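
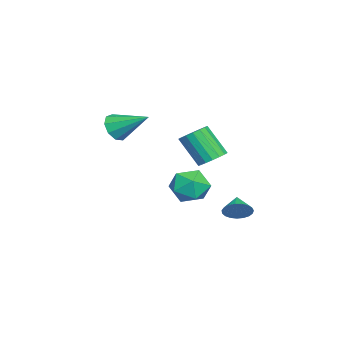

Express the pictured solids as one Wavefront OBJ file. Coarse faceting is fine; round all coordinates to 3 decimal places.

v 1.551 0.682 -1.714
v 2.103 1.498 -1.216
v 2.697 0.742 -3.084
v 3.249 1.558 -2.586
v 3.274 0.538 -2.165
v 2.566 0.501 -1.319
v 2.234 1.739 -2.981
v 1.526 1.702 -2.135
v 2.525 2.152 -1.999
v 3.168 1.409 -1.495
v 1.632 0.831 -2.805
v 2.275 0.088 -2.301
v -0.403 1.724 -1.472
v 0.353 1.845 -1.211
v -0.02 0.797 0.354
v -0.777 0.676 0.092
v 0.154 2.142 -1.06
v -0.219 1.094 0.505
v -0.172 2.342 -1.003
v -0.546 1.295 0.562
v -0.552 2.401 -1.054
v -0.925 1.354 0.511
v -0.898 2.305 -1.201
v -1.271 1.257 0.364
v -1.13 2.076 -1.41
v -1.503 1.028 0.155
v -1.196 1.766 -1.633
v -1.569 0.718 -0.068
v -1.08 1.446 -1.82
v -1.454 0.398 -0.255
v -0.81 1.19 -1.927
v -1.183 0.142 -0.362
v -0.446 1.057 -1.929
v -0.819 0.009 -0.365
v -0.072 1.076 -1.828
v -0.445 0.028 -0.263
v 0.225 1.243 -1.644
v -0.148 0.195 -0.079
v 0.379 1.521 -1.422
v 0.006 0.473 0.143
v -2.909 -3.617 -0.669
v -2.215 -3.484 -1.226
v -2.431 -1.843 0.349
v -2.721 -3.218 -1.453
v -3.315 -3.138 -1.313
v -3.719 -3.283 -0.871
v -3.744 -3.583 -0.335
v -3.378 -3.9 0.046
v -2.792 -4.084 0.092
v -2.261 -4.05 -0.218
v -2.033 -3.813 -0.738
v 1.489 3.242 -4.016
v 1.883 2.88 -3.477
v 0.591 3.058 -3.484
v 1.885 3.177 -3.37
v 1.818 3.486 -3.376
v 1.695 3.753 -3.492
v 1.535 3.931 -3.699
v 1.368 3.991 -3.96
v 1.222 3.92 -4.231
v 1.122 3.733 -4.465
v 1.085 3.461 -4.622
v 1.119 3.151 -4.673
v 1.216 2.857 -4.611
v 1.36 2.629 -4.446
v 1.527 2.508 -4.207
v 1.687 2.513 -3.934
v 1.813 2.645 -3.676
f 1 12 6
f 1 6 2
f 1 2 8
f 1 8 11
f 1 11 12
f 2 6 10
f 6 12 5
f 12 11 3
f 11 8 7
f 8 2 9
f 4 10 5
f 4 5 3
f 4 3 7
f 4 7 9
f 4 9 10
f 5 10 6
f 3 5 12
f 7 3 11
f 9 7 8
f 10 9 2
f 14 13 17
f 14 17 15
f 15 17 18
f 15 18 16
f 17 13 19
f 17 19 18
f 18 19 20
f 18 20 16
f 19 13 21
f 19 21 20
f 20 21 22
f 20 22 16
f 21 13 23
f 21 23 22
f 22 23 24
f 22 24 16
f 23 13 25
f 23 25 24
f 24 25 26
f 24 26 16
f 25 13 27
f 25 27 26
f 26 27 28
f 26 28 16
f 27 13 29
f 27 29 28
f 28 29 30
f 28 30 16
f 29 13 31
f 29 31 30
f 30 31 32
f 30 32 16
f 31 13 33
f 31 33 32
f 32 33 34
f 32 34 16
f 33 13 35
f 33 35 34
f 34 35 36
f 34 36 16
f 35 13 37
f 35 37 36
f 36 37 38
f 36 38 16
f 37 13 39
f 37 39 38
f 38 39 40
f 38 40 16
f 39 13 14
f 39 14 40
f 40 14 15
f 40 15 16
f 42 41 44
f 42 44 43
f 44 41 45
f 44 45 43
f 45 41 46
f 45 46 43
f 46 41 47
f 46 47 43
f 47 41 48
f 47 48 43
f 48 41 49
f 48 49 43
f 49 41 50
f 49 50 43
f 50 41 51
f 50 51 43
f 51 41 42
f 51 42 43
f 53 52 55
f 53 55 54
f 55 52 56
f 55 56 54
f 56 52 57
f 56 57 54
f 57 52 58
f 57 58 54
f 58 52 59
f 58 59 54
f 59 52 60
f 59 60 54
f 60 52 61
f 60 61 54
f 61 52 62
f 61 62 54
f 62 52 63
f 62 63 54
f 63 52 64
f 63 64 54
f 64 52 65
f 64 65 54
f 65 52 66
f 65 66 54
f 66 52 67
f 66 67 54
f 67 52 68
f 67 68 54
f 68 52 53
f 68 53 54



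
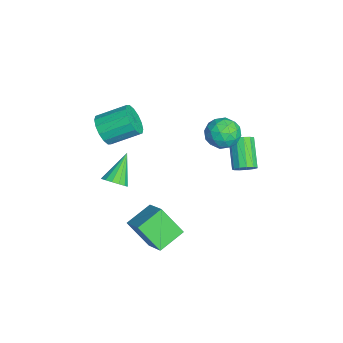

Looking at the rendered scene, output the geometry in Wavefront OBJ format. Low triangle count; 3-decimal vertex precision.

v -1.045 2.04 4.05
v -0.541 2.47 3.167
v 0.401 1.05 4.393
v 0.905 1.48 3.51
v 0.706 2.111 4.394
v -0.187 2.723 4.182
v 0.047 0.797 3.378
v -0.846 1.409 3.166
v 0.134 1.702 2.752
v 0.542 2.514 3.38
v -0.682 1.006 4.18
v -0.274 1.818 4.808
v -0.92 2.342 3.578
v 0.78 1.178 3.982
v 0.663 1.548 4.501
v 0.96 1.801 3.982
v -0.712 2.491 4.175
v -0.416 2.744 3.656
v 0.317 2.532 4.377
v 0.276 0.776 3.904
v 0.572 1.029 3.385
v -1.1 1.719 3.578
v -0.803 1.972 3.059
v -0.457 0.988 3.183
v -0.227 2.143 2.815
v 0.623 1.561 3.017
v 0.119 1.16 2.939
v -0.406 1.52 2.815
v 0.013 2.621 3.184
v 0.863 2.038 3.386
v 0.746 2.409 3.905
v 0.22 2.769 3.781
v 0.41 2.169 2.94
v -1.003 1.482 4.174
v -0.153 0.899 4.376
v -0.36 0.751 3.779
v -0.886 1.111 3.655
v -0.763 1.959 4.543
v 0.087 1.377 4.745
v 0.266 2 4.745
v -0.259 2.36 4.621
v -0.55 1.351 4.62
v 1.971 -4.337 1.527
v 2.506 -4.47 2.093
v 0.669 -3.583 2.933
v 2.583 -4.091 1.961
v 2.497 -3.778 1.713
v 2.269 -3.614 1.415
v 1.962 -3.644 1.147
v 1.657 -3.86 0.98
v 1.436 -4.204 0.96
v 1.359 -4.583 1.092
v 1.445 -4.897 1.34
v 1.673 -5.06 1.638
v 1.98 -5.03 1.906
v 2.285 -4.814 2.073
v -0.072 3.061 0.505
v 0.286 3.502 0.964
v -1.29 3.42 2.273
v -1.648 2.979 1.815
v 0.066 3.746 0.716
v -1.509 3.664 2.025
v -0.197 3.773 0.401
v -1.772 3.69 1.71
v -0.421 3.574 0.119
v -1.996 3.491 1.428
v -0.534 3.211 -0.04
v -2.109 3.129 1.269
v -0.5 2.802 -0.026
v -2.076 2.719 1.283
v -0.331 2.474 0.157
v -1.907 2.392 1.466
v -0.08 2.333 0.45
v -1.655 2.251 1.76
v 0.174 2.423 0.761
v -1.401 2.341 2.071
v 0.349 2.716 0.991
v -1.226 2.634 2.3
v 0.391 3.118 1.066
v -1.184 3.036 2.376
v 0.044 -2.324 -2.463
v 1.546 -1.735 -1.441
v 0.645 -1.105 -4.05
v 2.147 -0.516 -3.028
v 1.033 -3.684 -3.132
v 2.535 -3.095 -2.11
v 1.634 -2.465 -4.719
v 3.136 -1.876 -3.697
v -3.922 -4.848 0.926
v -3.373 -5.278 1.764
v -3.369 -3.461 2.692
v -3.918 -3.032 1.854
v -2.976 -5.096 1.407
v -2.972 -3.28 2.335
v -2.832 -4.848 0.921
v -2.828 -3.032 1.849
v -2.98 -4.6 0.436
v -2.976 -2.784 1.364
v -3.381 -4.419 0.083
v -3.377 -2.602 1.011
v -3.927 -4.352 -0.045
v -3.922 -2.536 0.884
v -4.471 -4.419 0.088
v -4.467 -2.602 1.016
v -4.868 -4.6 0.445
v -4.864 -2.784 1.373
v -5.012 -4.848 0.931
v -5.008 -3.032 1.859
v -4.864 -5.096 1.416
v -4.86 -3.28 2.344
v -4.463 -5.278 1.769
v -4.459 -3.461 2.697
v -3.918 -5.344 1.896
v -3.913 -3.528 2.825
f 1 38 17
f 38 12 41
f 17 41 6
f 38 41 17
f 1 17 13
f 17 6 18
f 13 18 2
f 17 18 13
f 1 13 22
f 13 2 23
f 22 23 8
f 13 23 22
f 1 22 34
f 22 8 37
f 34 37 11
f 22 37 34
f 1 34 38
f 34 11 42
f 38 42 12
f 34 42 38
f 2 18 29
f 18 6 32
f 29 32 10
f 18 32 29
f 6 41 19
f 41 12 40
f 19 40 5
f 41 40 19
f 12 42 39
f 42 11 35
f 39 35 3
f 42 35 39
f 11 37 36
f 37 8 24
f 36 24 7
f 37 24 36
f 8 23 28
f 23 2 25
f 28 25 9
f 23 25 28
f 4 30 16
f 30 10 31
f 16 31 5
f 30 31 16
f 4 16 14
f 16 5 15
f 14 15 3
f 16 15 14
f 4 14 21
f 14 3 20
f 21 20 7
f 14 20 21
f 4 21 26
f 21 7 27
f 26 27 9
f 21 27 26
f 4 26 30
f 26 9 33
f 30 33 10
f 26 33 30
f 5 31 19
f 31 10 32
f 19 32 6
f 31 32 19
f 3 15 39
f 15 5 40
f 39 40 12
f 15 40 39
f 7 20 36
f 20 3 35
f 36 35 11
f 20 35 36
f 9 27 28
f 27 7 24
f 28 24 8
f 27 24 28
f 10 33 29
f 33 9 25
f 29 25 2
f 33 25 29
f 44 43 46
f 44 46 45
f 46 43 47
f 46 47 45
f 47 43 48
f 47 48 45
f 48 43 49
f 48 49 45
f 49 43 50
f 49 50 45
f 50 43 51
f 50 51 45
f 51 43 52
f 51 52 45
f 52 43 53
f 52 53 45
f 53 43 54
f 53 54 45
f 54 43 55
f 54 55 45
f 55 43 56
f 55 56 45
f 56 43 44
f 56 44 45
f 58 57 61
f 58 61 59
f 59 61 62
f 59 62 60
f 61 57 63
f 61 63 62
f 62 63 64
f 62 64 60
f 63 57 65
f 63 65 64
f 64 65 66
f 64 66 60
f 65 57 67
f 65 67 66
f 66 67 68
f 66 68 60
f 67 57 69
f 67 69 68
f 68 69 70
f 68 70 60
f 69 57 71
f 69 71 70
f 70 71 72
f 70 72 60
f 71 57 73
f 71 73 72
f 72 73 74
f 72 74 60
f 73 57 75
f 73 75 74
f 74 75 76
f 74 76 60
f 75 57 77
f 75 77 76
f 76 77 78
f 76 78 60
f 77 57 79
f 77 79 78
f 78 79 80
f 78 80 60
f 79 57 58
f 79 58 80
f 80 58 59
f 80 59 60
f 82 84 81
f 85 82 81
f 81 84 83
f 83 85 81
f 82 88 84
f 86 82 85
f 86 88 82
f 84 88 83
f 87 85 83
f 83 88 87
f 87 86 85
f 88 86 87
f 90 89 93
f 90 93 91
f 91 93 94
f 91 94 92
f 93 89 95
f 93 95 94
f 94 95 96
f 94 96 92
f 95 89 97
f 95 97 96
f 96 97 98
f 96 98 92
f 97 89 99
f 97 99 98
f 98 99 100
f 98 100 92
f 99 89 101
f 99 101 100
f 100 101 102
f 100 102 92
f 101 89 103
f 101 103 102
f 102 103 104
f 102 104 92
f 103 89 105
f 103 105 104
f 104 105 106
f 104 106 92
f 105 89 107
f 105 107 106
f 106 107 108
f 106 108 92
f 107 89 109
f 107 109 108
f 108 109 110
f 108 110 92
f 109 89 111
f 109 111 110
f 110 111 112
f 110 112 92
f 111 89 113
f 111 113 112
f 112 113 114
f 112 114 92
f 113 89 90
f 113 90 114
f 114 90 91
f 114 91 92



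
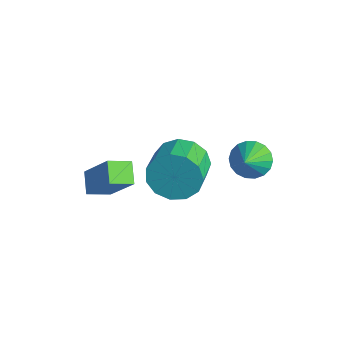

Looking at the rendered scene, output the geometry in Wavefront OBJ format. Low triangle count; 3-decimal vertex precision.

v -0.433 -0.423 2.196
v 0.155 -0.236 1.286
v 1.281 -1.211 1.813
v 0.693 -1.397 2.724
v 0.332 0.191 1.698
v 1.458 -0.783 2.226
v 0.266 0.424 2.269
v 1.392 -0.551 2.797
v -0.022 0.388 2.816
v 1.103 -0.587 3.344
v -0.441 0.094 3.167
v 0.685 -0.881 3.695
v -0.857 -0.363 3.209
v 0.269 -1.338 3.737
v -1.138 -0.84 2.93
v -0.012 -1.815 3.458
v -1.196 -1.184 2.417
v -0.07 -2.158 2.945
v -1.011 -1.286 1.835
v 0.115 -2.261 2.363
v -0.643 -1.114 1.367
v 0.483 -2.089 1.895
v -0.208 -0.723 1.162
v 0.918 -1.697 1.69
v -1.52 -2.926 0.365
v -1.679 -3.868 0.722
v -2.326 -2.59 0.893
v -2.484 -3.532 1.25
v -0.316 -2.528 1.95
v -0.474 -3.47 2.307
v -1.121 -2.192 2.478
v -1.28 -3.134 2.835
v 0.975 1.73 2.508
v 1.66 1.908 2.056
v 1.725 0.99 3.352
v 1.651 2.185 2.306
v 1.508 2.372 2.597
v 1.26 2.432 2.869
v 0.955 2.353 3.07
v 0.654 2.15 3.16
v 0.417 1.864 3.12
v 0.29 1.551 2.959
v 0.299 1.274 2.709
v 0.442 1.087 2.418
v 0.69 1.027 2.146
v 0.995 1.106 1.945
v 1.296 1.309 1.855
v 1.534 1.595 1.895
f 2 1 5
f 2 5 3
f 3 5 6
f 3 6 4
f 5 1 7
f 5 7 6
f 6 7 8
f 6 8 4
f 7 1 9
f 7 9 8
f 8 9 10
f 8 10 4
f 9 1 11
f 9 11 10
f 10 11 12
f 10 12 4
f 11 1 13
f 11 13 12
f 12 13 14
f 12 14 4
f 13 1 15
f 13 15 14
f 14 15 16
f 14 16 4
f 15 1 17
f 15 17 16
f 16 17 18
f 16 18 4
f 17 1 19
f 17 19 18
f 18 19 20
f 18 20 4
f 19 1 21
f 19 21 20
f 20 21 22
f 20 22 4
f 21 1 23
f 21 23 22
f 22 23 24
f 22 24 4
f 23 1 2
f 23 2 24
f 24 2 3
f 24 3 4
f 26 28 25
f 29 26 25
f 25 28 27
f 27 29 25
f 26 32 28
f 30 26 29
f 30 32 26
f 28 32 27
f 31 29 27
f 27 32 31
f 31 30 29
f 32 30 31
f 34 33 36
f 34 36 35
f 36 33 37
f 36 37 35
f 37 33 38
f 37 38 35
f 38 33 39
f 38 39 35
f 39 33 40
f 39 40 35
f 40 33 41
f 40 41 35
f 41 33 42
f 41 42 35
f 42 33 43
f 42 43 35
f 43 33 44
f 43 44 35
f 44 33 45
f 44 45 35
f 45 33 46
f 45 46 35
f 46 33 47
f 46 47 35
f 47 33 48
f 47 48 35
f 48 33 34
f 48 34 35



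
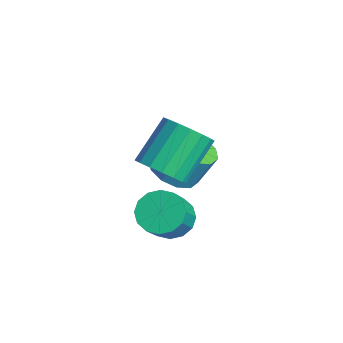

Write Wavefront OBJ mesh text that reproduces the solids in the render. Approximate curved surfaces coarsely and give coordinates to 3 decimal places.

v -1.664 0.17 -1.274
v -1.058 -0.587 -1.027
v -0.791 0.053 0.28
v -1.396 0.81 0.034
v -0.718 -0.154 -1.309
v -0.451 0.486 -0.001
v -0.74 0.402 -1.577
v -0.472 1.042 -0.269
v -1.114 0.87 -1.729
v -0.846 1.51 -0.422
v -1.698 1.07 -1.707
v -1.43 1.71 -0.4
v -2.269 0.927 -1.52
v -2.002 1.567 -0.213
v -2.609 0.494 -1.239
v -2.342 1.134 0.069
v -2.588 -0.062 -0.971
v -2.32 0.578 0.337
v -2.214 -0.53 -0.818
v -1.946 0.11 0.489
v -1.63 -0.73 -0.84
v -1.362 -0.09 0.467
v 1.437 -1.381 -0.724
v 2.181 -1.276 -1.162
v 3.087 -2.074 0.186
v 2.343 -2.179 0.624
v 2.139 -0.903 -0.913
v 3.045 -1.701 0.435
v 1.908 -0.658 -0.614
v 2.815 -1.456 0.735
v 1.552 -0.607 -0.344
v 2.458 -1.405 1.005
v 1.164 -0.763 -0.175
v 2.071 -1.561 1.173
v 0.85 -1.085 -0.154
v 1.756 -1.883 1.194
v 0.693 -1.486 -0.286
v 1.599 -2.284 1.062
v 0.735 -1.859 -0.535
v 1.641 -2.657 0.813
v 0.965 -2.104 -0.835
v 1.872 -2.902 0.514
v 1.322 -2.155 -1.105
v 2.228 -2.953 0.244
v 1.709 -1.999 -1.273
v 2.616 -2.797 0.075
v 2.024 -1.677 -1.294
v 2.93 -2.475 0.054
v 0.751 -1.446 1.182
v 1.104 -1.993 1.928
v 0.463 -0.641 3.224
v 0.109 -0.094 2.478
v 1.467 -1.711 1.812
v 0.825 -0.358 3.108
v 1.665 -1.368 1.553
v 1.024 -0.015 2.849
v 1.654 -1.043 1.208
v 1.013 0.31 2.504
v 1.436 -0.81 0.857
v 0.795 0.542 2.153
v 1.061 -0.723 0.581
v 0.42 0.629 1.877
v 0.615 -0.802 0.443
v -0.026 0.55 1.739
v 0.2 -1.029 0.473
v -0.441 0.324 1.769
v -0.089 -1.351 0.667
v -0.73 0.002 1.962
v -0.186 -1.695 0.978
v -0.827 -0.342 2.274
v -0.068 -1.982 1.336
v -0.709 -0.629 2.632
v 0.238 -2.146 1.659
v -0.404 -0.793 2.955
v 0.661 -2.15 1.872
v 0.019 -0.798 3.168
f 2 1 5
f 2 5 3
f 3 5 6
f 3 6 4
f 5 1 7
f 5 7 6
f 6 7 8
f 6 8 4
f 7 1 9
f 7 9 8
f 8 9 10
f 8 10 4
f 9 1 11
f 9 11 10
f 10 11 12
f 10 12 4
f 11 1 13
f 11 13 12
f 12 13 14
f 12 14 4
f 13 1 15
f 13 15 14
f 14 15 16
f 14 16 4
f 15 1 17
f 15 17 16
f 16 17 18
f 16 18 4
f 17 1 19
f 17 19 18
f 18 19 20
f 18 20 4
f 19 1 21
f 19 21 20
f 20 21 22
f 20 22 4
f 21 1 2
f 21 2 22
f 22 2 3
f 22 3 4
f 24 23 27
f 24 27 25
f 25 27 28
f 25 28 26
f 27 23 29
f 27 29 28
f 28 29 30
f 28 30 26
f 29 23 31
f 29 31 30
f 30 31 32
f 30 32 26
f 31 23 33
f 31 33 32
f 32 33 34
f 32 34 26
f 33 23 35
f 33 35 34
f 34 35 36
f 34 36 26
f 35 23 37
f 35 37 36
f 36 37 38
f 36 38 26
f 37 23 39
f 37 39 38
f 38 39 40
f 38 40 26
f 39 23 41
f 39 41 40
f 40 41 42
f 40 42 26
f 41 23 43
f 41 43 42
f 42 43 44
f 42 44 26
f 43 23 45
f 43 45 44
f 44 45 46
f 44 46 26
f 45 23 47
f 45 47 46
f 46 47 48
f 46 48 26
f 47 23 24
f 47 24 48
f 48 24 25
f 48 25 26
f 50 49 53
f 50 53 51
f 51 53 54
f 51 54 52
f 53 49 55
f 53 55 54
f 54 55 56
f 54 56 52
f 55 49 57
f 55 57 56
f 56 57 58
f 56 58 52
f 57 49 59
f 57 59 58
f 58 59 60
f 58 60 52
f 59 49 61
f 59 61 60
f 60 61 62
f 60 62 52
f 61 49 63
f 61 63 62
f 62 63 64
f 62 64 52
f 63 49 65
f 63 65 64
f 64 65 66
f 64 66 52
f 65 49 67
f 65 67 66
f 66 67 68
f 66 68 52
f 67 49 69
f 67 69 68
f 68 69 70
f 68 70 52
f 69 49 71
f 69 71 70
f 70 71 72
f 70 72 52
f 71 49 73
f 71 73 72
f 72 73 74
f 72 74 52
f 73 49 75
f 73 75 74
f 74 75 76
f 74 76 52
f 75 49 50
f 75 50 76
f 76 50 51
f 76 51 52



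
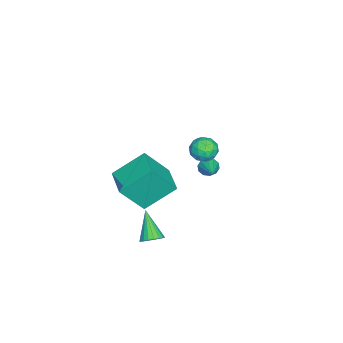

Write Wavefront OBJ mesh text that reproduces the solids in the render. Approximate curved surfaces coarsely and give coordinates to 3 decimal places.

v 1.334 0.968 3.466
v 1.744 0.699 2.89
v 0.836 -0.139 3.63
v 1.246 -0.408 3.054
v 1.587 -0.207 3.699
v 1.894 0.477 3.598
v 0.686 0.083 2.922
v 0.993 0.767 2.821
v 1.343 0.151 2.554
v 1.9 -0.028 3.034
v 0.68 0.588 3.486
v 1.237 0.409 3.966
v 1.583 0.931 3.164
v 0.997 -0.371 3.356
v 1.197 -0.252 3.736
v 1.439 -0.411 3.397
v 1.671 0.8 3.58
v 1.912 0.642 3.241
v 1.82 0.109 3.717
v 0.668 -0.082 3.279
v 0.909 -0.24 2.94
v 1.141 0.971 3.123
v 1.383 0.812 2.784
v 0.76 0.451 2.803
v 1.588 0.45 2.627
v 1.296 -0.2 2.724
v 0.966 0.089 2.646
v 1.147 0.491 2.587
v 1.916 0.345 2.91
v 1.623 -0.306 3.006
v 1.823 -0.187 3.385
v 2.004 0.215 3.326
v 1.68 0.023 2.712
v 0.957 0.866 3.514
v 0.664 0.215 3.61
v 0.576 0.345 3.194
v 0.757 0.747 3.135
v 1.284 0.76 3.796
v 0.992 0.11 3.893
v 1.433 0.069 3.933
v 1.614 0.471 3.874
v 0.9 0.537 3.808
v 1.01 -3.163 -0.916
v 0.237 -1.728 0.328
v 2.444 -2.368 -0.941
v 1.671 -0.933 0.302
v 1.629 -4.227 0.698
v 0.856 -2.792 1.941
v 3.063 -3.432 0.672
v 2.29 -1.997 1.916
v 1.809 -2.166 -3.894
v 2.204 -1.963 -3.434
v 0.711 -2.814 -2.666
v 2.031 -1.74 -3.471
v 1.813 -1.602 -3.592
v 1.595 -1.575 -3.773
v 1.419 -1.665 -3.978
v 1.32 -1.855 -4.167
v 1.318 -2.106 -4.301
v 1.413 -2.369 -4.355
v 1.587 -2.592 -4.317
v 1.804 -2.73 -4.196
v 2.023 -2.757 -4.015
v 2.199 -2.667 -3.81
v 2.297 -2.477 -3.622
v 2.299 -2.226 -3.487
v -4.225 -0.827 -2.942
v -3.925 -1.026 -3.396
v -2.895 -0.293 -2.298
v -4.025 -0.689 -3.469
v -4.201 -0.405 -3.339
v -4.387 -0.282 -3.058
v -4.51 -0.367 -2.733
v -4.525 -0.628 -2.487
v -4.424 -0.964 -2.415
v -4.248 -1.248 -2.544
v -4.062 -1.371 -2.825
v -3.939 -1.286 -3.15
f 1 38 17
f 38 12 41
f 17 41 6
f 38 41 17
f 1 17 13
f 17 6 18
f 13 18 2
f 17 18 13
f 1 13 22
f 13 2 23
f 22 23 8
f 13 23 22
f 1 22 34
f 22 8 37
f 34 37 11
f 22 37 34
f 1 34 38
f 34 11 42
f 38 42 12
f 34 42 38
f 2 18 29
f 18 6 32
f 29 32 10
f 18 32 29
f 6 41 19
f 41 12 40
f 19 40 5
f 41 40 19
f 12 42 39
f 42 11 35
f 39 35 3
f 42 35 39
f 11 37 36
f 37 8 24
f 36 24 7
f 37 24 36
f 8 23 28
f 23 2 25
f 28 25 9
f 23 25 28
f 4 30 16
f 30 10 31
f 16 31 5
f 30 31 16
f 4 16 14
f 16 5 15
f 14 15 3
f 16 15 14
f 4 14 21
f 14 3 20
f 21 20 7
f 14 20 21
f 4 21 26
f 21 7 27
f 26 27 9
f 21 27 26
f 4 26 30
f 26 9 33
f 30 33 10
f 26 33 30
f 5 31 19
f 31 10 32
f 19 32 6
f 31 32 19
f 3 15 39
f 15 5 40
f 39 40 12
f 15 40 39
f 7 20 36
f 20 3 35
f 36 35 11
f 20 35 36
f 9 27 28
f 27 7 24
f 28 24 8
f 27 24 28
f 10 33 29
f 33 9 25
f 29 25 2
f 33 25 29
f 44 46 43
f 47 44 43
f 43 46 45
f 45 47 43
f 44 50 46
f 48 44 47
f 48 50 44
f 46 50 45
f 49 47 45
f 45 50 49
f 49 48 47
f 50 48 49
f 52 51 54
f 52 54 53
f 54 51 55
f 54 55 53
f 55 51 56
f 55 56 53
f 56 51 57
f 56 57 53
f 57 51 58
f 57 58 53
f 58 51 59
f 58 59 53
f 59 51 60
f 59 60 53
f 60 51 61
f 60 61 53
f 61 51 62
f 61 62 53
f 62 51 63
f 62 63 53
f 63 51 64
f 63 64 53
f 64 51 65
f 64 65 53
f 65 51 66
f 65 66 53
f 66 51 52
f 66 52 53
f 68 67 70
f 68 70 69
f 70 67 71
f 70 71 69
f 71 67 72
f 71 72 69
f 72 67 73
f 72 73 69
f 73 67 74
f 73 74 69
f 74 67 75
f 74 75 69
f 75 67 76
f 75 76 69
f 76 67 77
f 76 77 69
f 77 67 78
f 77 78 69
f 78 67 68
f 78 68 69



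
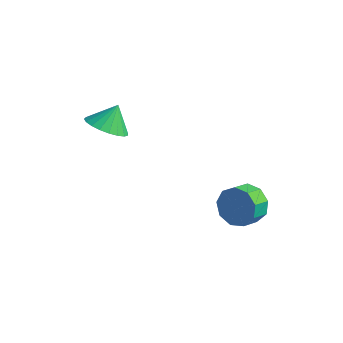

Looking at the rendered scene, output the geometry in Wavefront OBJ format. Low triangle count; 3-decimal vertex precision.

v 2.829 -0.67 -2.85
v 3.158 -0.259 -1.953
v 3.081 -1.2 -1.493
v 2.751 -1.61 -2.39
v 2.449 -0.22 -1.992
v 2.371 -1.161 -1.533
v 1.917 -0.391 -2.433
v 1.84 -1.332 -1.974
v 1.812 -0.693 -3.069
v 1.735 -1.634 -2.609
v 2.183 -0.984 -3.602
v 2.105 -1.925 -3.143
v 2.856 -1.127 -3.783
v 2.778 -2.068 -3.324
v 3.516 -1.057 -3.527
v 3.438 -1.998 -3.068
v 3.855 -0.805 -2.955
v 3.777 -1.746 -2.495
v 3.713 -0.49 -2.333
v 3.636 -1.431 -1.873
v -2.415 -4.114 2.56
v -1.443 -3.851 2.263
v -2.305 -3.366 3.58
v -1.684 -3.546 2.065
v -2.051 -3.339 1.952
v -2.482 -3.266 1.945
v -2.901 -3.339 2.044
v -3.235 -3.547 2.232
v -3.428 -3.853 2.477
v -3.446 -4.204 2.736
v -3.285 -4.539 2.965
v -2.974 -4.801 3.124
v -2.566 -4.944 3.185
v -2.132 -4.944 3.138
v -1.747 -4.8 2.991
v -1.477 -4.538 2.77
v -1.37 -4.202 2.512
f 2 1 5
f 2 5 3
f 3 5 6
f 3 6 4
f 5 1 7
f 5 7 6
f 6 7 8
f 6 8 4
f 7 1 9
f 7 9 8
f 8 9 10
f 8 10 4
f 9 1 11
f 9 11 10
f 10 11 12
f 10 12 4
f 11 1 13
f 11 13 12
f 12 13 14
f 12 14 4
f 13 1 15
f 13 15 14
f 14 15 16
f 14 16 4
f 15 1 17
f 15 17 16
f 16 17 18
f 16 18 4
f 17 1 19
f 17 19 18
f 18 19 20
f 18 20 4
f 19 1 2
f 19 2 20
f 20 2 3
f 20 3 4
f 22 21 24
f 22 24 23
f 24 21 25
f 24 25 23
f 25 21 26
f 25 26 23
f 26 21 27
f 26 27 23
f 27 21 28
f 27 28 23
f 28 21 29
f 28 29 23
f 29 21 30
f 29 30 23
f 30 21 31
f 30 31 23
f 31 21 32
f 31 32 23
f 32 21 33
f 32 33 23
f 33 21 34
f 33 34 23
f 34 21 35
f 34 35 23
f 35 21 36
f 35 36 23
f 36 21 37
f 36 37 23
f 37 21 22
f 37 22 23



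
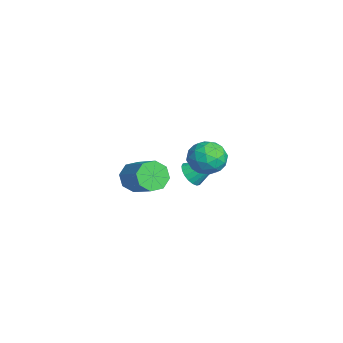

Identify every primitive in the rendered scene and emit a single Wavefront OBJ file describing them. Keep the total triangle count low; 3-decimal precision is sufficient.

v 1.358 -1.504 3.002
v 1.679 -1.242 3.698
v 2.501 -2.058 2.682
v 2.822 -1.796 3.378
v 2.257 -2.376 3.386
v 1.55 -2.033 3.584
v 2.63 -1.267 2.796
v 1.923 -0.924 2.994
v 2.465 -1.096 3.57
v 2.235 -1.781 3.935
v 1.945 -1.519 2.445
v 1.715 -2.204 2.81
v 1.418 -1.324 3.378
v 2.762 -1.976 3.002
v 2.429 -2.317 3.007
v 2.618 -2.163 3.416
v 1.342 -1.789 3.311
v 1.531 -1.635 3.72
v 1.871 -2.302 3.537
v 2.649 -1.665 2.66
v 2.838 -1.511 3.069
v 1.562 -1.137 2.964
v 1.751 -0.983 3.373
v 2.309 -0.998 2.843
v 2.069 -1.084 3.712
v 2.741 -1.41 3.524
v 2.628 -1.099 3.182
v 2.213 -0.898 3.298
v 1.934 -1.487 3.926
v 2.606 -1.813 3.738
v 2.273 -2.153 3.743
v 1.858 -1.952 3.859
v 2.396 -1.401 3.851
v 1.574 -1.487 2.642
v 2.246 -1.813 2.454
v 2.322 -1.348 2.521
v 1.907 -1.147 2.637
v 1.439 -1.89 2.856
v 2.111 -2.216 2.668
v 1.967 -2.402 3.082
v 1.552 -2.201 3.198
v 1.784 -1.899 2.529
v -2.958 -1.203 -1.013
v -2.648 -0.923 -1.485
v -2.542 -0.037 -0.047
v -2.906 -0.814 -1.505
v -3.173 -0.782 -1.429
v -3.398 -0.833 -1.27
v -3.536 -0.958 -1.06
v -3.559 -1.131 -0.841
v -3.463 -1.319 -0.656
v -3.267 -1.483 -0.541
v -3.01 -1.592 -0.52
v -2.742 -1.624 -0.597
v -2.517 -1.573 -0.756
v -2.379 -1.448 -0.966
v -2.356 -1.275 -1.185
v -2.452 -1.087 -1.37
v 0.14 -3.969 1.178
v 0.504 -4.547 0.982
v 1.623 -4.088 1.706
v 1.26 -3.511 1.902
v 0.562 -4.135 0.631
v 1.681 -3.677 1.356
v 0.373 -3.627 0.601
v 1.493 -3.168 1.325
v 0.048 -3.319 0.909
v 1.167 -2.86 1.633
v -0.223 -3.392 1.374
v 0.896 -2.933 2.098
v -0.281 -3.803 1.724
v 0.838 -3.345 2.449
v -0.093 -4.312 1.755
v 1.027 -3.853 2.479
v 0.233 -4.62 1.447
v 1.352 -4.161 2.171
f 1 38 17
f 38 12 41
f 17 41 6
f 38 41 17
f 1 17 13
f 17 6 18
f 13 18 2
f 17 18 13
f 1 13 22
f 13 2 23
f 22 23 8
f 13 23 22
f 1 22 34
f 22 8 37
f 34 37 11
f 22 37 34
f 1 34 38
f 34 11 42
f 38 42 12
f 34 42 38
f 2 18 29
f 18 6 32
f 29 32 10
f 18 32 29
f 6 41 19
f 41 12 40
f 19 40 5
f 41 40 19
f 12 42 39
f 42 11 35
f 39 35 3
f 42 35 39
f 11 37 36
f 37 8 24
f 36 24 7
f 37 24 36
f 8 23 28
f 23 2 25
f 28 25 9
f 23 25 28
f 4 30 16
f 30 10 31
f 16 31 5
f 30 31 16
f 4 16 14
f 16 5 15
f 14 15 3
f 16 15 14
f 4 14 21
f 14 3 20
f 21 20 7
f 14 20 21
f 4 21 26
f 21 7 27
f 26 27 9
f 21 27 26
f 4 26 30
f 26 9 33
f 30 33 10
f 26 33 30
f 5 31 19
f 31 10 32
f 19 32 6
f 31 32 19
f 3 15 39
f 15 5 40
f 39 40 12
f 15 40 39
f 7 20 36
f 20 3 35
f 36 35 11
f 20 35 36
f 9 27 28
f 27 7 24
f 28 24 8
f 27 24 28
f 10 33 29
f 33 9 25
f 29 25 2
f 33 25 29
f 44 43 46
f 44 46 45
f 46 43 47
f 46 47 45
f 47 43 48
f 47 48 45
f 48 43 49
f 48 49 45
f 49 43 50
f 49 50 45
f 50 43 51
f 50 51 45
f 51 43 52
f 51 52 45
f 52 43 53
f 52 53 45
f 53 43 54
f 53 54 45
f 54 43 55
f 54 55 45
f 55 43 56
f 55 56 45
f 56 43 57
f 56 57 45
f 57 43 58
f 57 58 45
f 58 43 44
f 58 44 45
f 60 59 63
f 60 63 61
f 61 63 64
f 61 64 62
f 63 59 65
f 63 65 64
f 64 65 66
f 64 66 62
f 65 59 67
f 65 67 66
f 66 67 68
f 66 68 62
f 67 59 69
f 67 69 68
f 68 69 70
f 68 70 62
f 69 59 71
f 69 71 70
f 70 71 72
f 70 72 62
f 71 59 73
f 71 73 72
f 72 73 74
f 72 74 62
f 73 59 75
f 73 75 74
f 74 75 76
f 74 76 62
f 75 59 60
f 75 60 76
f 76 60 61
f 76 61 62



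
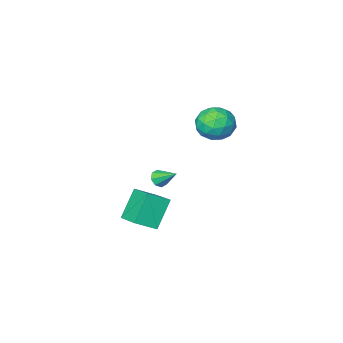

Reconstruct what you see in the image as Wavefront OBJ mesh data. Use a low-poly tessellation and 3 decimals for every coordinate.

v -1.69 -2.403 -1.72
v -1.218 -2.055 -1.923
v -2.15 -1.277 -0.86
v -1.607 -2.008 -2.192
v -2.044 -2.193 -2.184
v -2.273 -2.501 -1.905
v -2.161 -2.751 -1.518
v -1.772 -2.797 -1.249
v -1.335 -2.612 -1.257
v -1.106 -2.305 -1.536
v -4.5 0.814 3.137
v -3.47 1.413 2.931
v -3.59 -0.293 4.469
v -2.56 0.306 4.263
v -3.485 0.863 4.808
v -4.047 1.547 3.985
v -3.013 -0.427 3.415
v -3.575 0.257 2.592
v -2.551 0.646 3.103
v -2.843 1.443 3.964
v -4.217 -0.323 3.436
v -4.509 0.474 4.297
v -4.065 1.21 2.917
v -2.995 -0.09 4.483
v -3.539 0.237 4.804
v -2.933 0.589 4.683
v -4.404 1.289 3.536
v -3.799 1.641 3.415
v -3.807 1.318 4.519
v -3.261 -0.521 3.985
v -2.656 -0.169 3.864
v -4.127 0.531 2.717
v -3.521 0.883 2.596
v -3.253 -0.198 2.881
v -2.919 1.112 2.897
v -2.384 0.462 3.68
v -2.65 0.031 3.182
v -2.981 0.433 2.698
v -3.091 1.581 3.403
v -2.556 0.93 4.186
v -3.099 1.257 4.507
v -3.43 1.659 4.023
v -2.551 1.13 3.504
v -4.504 0.19 3.214
v -3.969 -0.461 3.997
v -3.63 -0.539 3.377
v -3.961 -0.137 2.893
v -4.676 0.658 3.72
v -4.141 0.008 4.503
v -4.079 0.687 4.702
v -4.41 1.089 4.218
v -4.509 -0.01 3.896
v -0.016 -2.278 -1.959
v 0.11 -0.488 -1.306
v -1.239 -1.93 -2.676
v -1.113 -0.14 -2.023
v 1.133 -1.74 -3.657
v 1.259 0.05 -3.004
v -0.09 -1.392 -4.374
v 0.036 0.398 -3.721
f 2 1 4
f 2 4 3
f 4 1 5
f 4 5 3
f 5 1 6
f 5 6 3
f 6 1 7
f 6 7 3
f 7 1 8
f 7 8 3
f 8 1 9
f 8 9 3
f 9 1 10
f 9 10 3
f 10 1 2
f 10 2 3
f 11 48 27
f 48 22 51
f 27 51 16
f 48 51 27
f 11 27 23
f 27 16 28
f 23 28 12
f 27 28 23
f 11 23 32
f 23 12 33
f 32 33 18
f 23 33 32
f 11 32 44
f 32 18 47
f 44 47 21
f 32 47 44
f 11 44 48
f 44 21 52
f 48 52 22
f 44 52 48
f 12 28 39
f 28 16 42
f 39 42 20
f 28 42 39
f 16 51 29
f 51 22 50
f 29 50 15
f 51 50 29
f 22 52 49
f 52 21 45
f 49 45 13
f 52 45 49
f 21 47 46
f 47 18 34
f 46 34 17
f 47 34 46
f 18 33 38
f 33 12 35
f 38 35 19
f 33 35 38
f 14 40 26
f 40 20 41
f 26 41 15
f 40 41 26
f 14 26 24
f 26 15 25
f 24 25 13
f 26 25 24
f 14 24 31
f 24 13 30
f 31 30 17
f 24 30 31
f 14 31 36
f 31 17 37
f 36 37 19
f 31 37 36
f 14 36 40
f 36 19 43
f 40 43 20
f 36 43 40
f 15 41 29
f 41 20 42
f 29 42 16
f 41 42 29
f 13 25 49
f 25 15 50
f 49 50 22
f 25 50 49
f 17 30 46
f 30 13 45
f 46 45 21
f 30 45 46
f 19 37 38
f 37 17 34
f 38 34 18
f 37 34 38
f 20 43 39
f 43 19 35
f 39 35 12
f 43 35 39
f 54 56 53
f 57 54 53
f 53 56 55
f 55 57 53
f 54 60 56
f 58 54 57
f 58 60 54
f 56 60 55
f 59 57 55
f 55 60 59
f 59 58 57
f 60 58 59



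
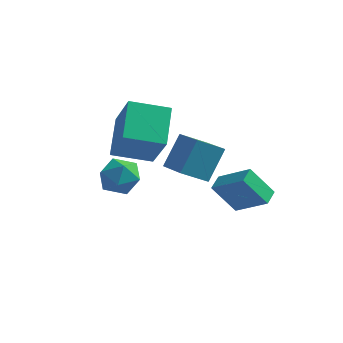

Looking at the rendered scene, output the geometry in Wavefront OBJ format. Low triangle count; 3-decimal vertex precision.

v -0.298 -0.247 0.732
v 0.011 0.665 2.083
v 0.581 0.394 0.097
v 0.891 1.307 1.449
v 0.849 -1.347 1.211
v 1.159 -0.434 2.563
v 1.729 -0.705 0.577
v 2.038 0.207 1.928
v -3.014 0.862 0.16
v -3.445 2.431 1.288
v -1.497 1.607 -0.295
v -1.928 3.175 0.833
v -2.032 -0.095 1.867
v -2.463 1.473 2.995
v -0.515 0.649 1.412
v -0.946 2.218 2.54
v 1.322 3.46 -3.569
v 0.402 3.099 -2.236
v 1.329 4.251 -3.35
v 0.409 3.889 -2.016
v 2.771 3.191 -2.644
v 1.851 2.829 -1.31
v 2.778 3.981 -2.424
v 1.858 3.62 -1.091
v -3.688 1.353 -1.302
v -3.068 2.109 -1.275
v -2.472 0.351 -1.165
v -1.852 1.107 -1.138
v -2.461 0.947 -0.39
v -3.213 1.566 -0.475
v -2.327 0.894 -1.965
v -3.079 1.513 -2.05
v -2.227 1.825 -1.685
v -2.31 1.858 -0.711
v -3.23 0.602 -1.729
v -3.313 0.635 -0.755
f 2 4 1
f 5 2 1
f 1 4 3
f 3 5 1
f 2 8 4
f 6 2 5
f 6 8 2
f 4 8 3
f 7 5 3
f 3 8 7
f 7 6 5
f 8 6 7
f 10 12 9
f 13 10 9
f 9 12 11
f 11 13 9
f 10 16 12
f 14 10 13
f 14 16 10
f 12 16 11
f 15 13 11
f 11 16 15
f 15 14 13
f 16 14 15
f 18 20 17
f 21 18 17
f 17 20 19
f 19 21 17
f 18 24 20
f 22 18 21
f 22 24 18
f 20 24 19
f 23 21 19
f 19 24 23
f 23 22 21
f 24 22 23
f 25 36 30
f 25 30 26
f 25 26 32
f 25 32 35
f 25 35 36
f 26 30 34
f 30 36 29
f 36 35 27
f 35 32 31
f 32 26 33
f 28 34 29
f 28 29 27
f 28 27 31
f 28 31 33
f 28 33 34
f 29 34 30
f 27 29 36
f 31 27 35
f 33 31 32
f 34 33 26



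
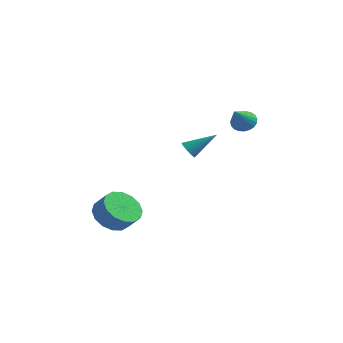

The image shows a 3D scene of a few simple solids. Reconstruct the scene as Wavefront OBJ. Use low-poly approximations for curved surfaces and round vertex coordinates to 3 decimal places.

v 3.812 0.971 3.302
v 4.22 1.349 3.676
v 4.048 -0.271 4.298
v 3.973 1.396 3.794
v 3.697 1.371 3.827
v 3.442 1.276 3.77
v 3.25 1.129 3.631
v 3.156 0.954 3.436
v 3.175 0.782 3.217
v 3.304 0.643 3.013
v 3.521 0.561 2.859
v 3.789 0.55 2.782
v 4.06 0.611 2.794
v 4.289 0.735 2.894
v 4.435 0.9 3.065
v 4.473 1.077 3.277
v 4.397 1.235 3.493
v 0.483 1.208 0.712
v 0.909 0.889 0.539
v 1.557 2.112 1.688
v 0.909 1.06 0.38
v 0.835 1.256 0.279
v 0.7 1.444 0.253
v 0.528 1.592 0.307
v 0.348 1.673 0.43
v 0.191 1.673 0.602
v 0.085 1.594 0.793
v 0.047 1.447 0.97
v 0.085 1.259 1.103
v 0.191 1.063 1.168
v 0.348 0.891 1.154
v 0.528 0.774 1.063
v 0.701 0.733 0.912
v 0.835 0.773 0.727
v -1.534 -2.464 -2.975
v -0.785 -2.085 -3.686
v -0.017 -2.158 -2.916
v -0.766 -2.536 -2.205
v -0.995 -1.621 -3.433
v -0.227 -1.693 -2.662
v -1.35 -1.382 -3.056
v -0.582 -1.455 -2.286
v -1.754 -1.433 -2.658
v -0.986 -1.506 -1.888
v -2.099 -1.761 -2.345
v -1.331 -1.833 -1.575
v -2.293 -2.276 -2.201
v -1.525 -2.349 -1.431
v -2.283 -2.842 -2.264
v -1.515 -2.915 -1.494
v -2.073 -3.307 -2.518
v -1.305 -3.379 -1.747
v -1.718 -3.545 -2.894
v -0.95 -3.618 -2.124
v -1.314 -3.494 -3.292
v -0.546 -3.567 -2.522
v -0.969 -3.167 -3.605
v -0.201 -3.239 -2.835
v -0.775 -2.651 -3.749
v -0.007 -2.724 -2.979
f 2 1 4
f 2 4 3
f 4 1 5
f 4 5 3
f 5 1 6
f 5 6 3
f 6 1 7
f 6 7 3
f 7 1 8
f 7 8 3
f 8 1 9
f 8 9 3
f 9 1 10
f 9 10 3
f 10 1 11
f 10 11 3
f 11 1 12
f 11 12 3
f 12 1 13
f 12 13 3
f 13 1 14
f 13 14 3
f 14 1 15
f 14 15 3
f 15 1 16
f 15 16 3
f 16 1 17
f 16 17 3
f 17 1 2
f 17 2 3
f 19 18 21
f 19 21 20
f 21 18 22
f 21 22 20
f 22 18 23
f 22 23 20
f 23 18 24
f 23 24 20
f 24 18 25
f 24 25 20
f 25 18 26
f 25 26 20
f 26 18 27
f 26 27 20
f 27 18 28
f 27 28 20
f 28 18 29
f 28 29 20
f 29 18 30
f 29 30 20
f 30 18 31
f 30 31 20
f 31 18 32
f 31 32 20
f 32 18 33
f 32 33 20
f 33 18 34
f 33 34 20
f 34 18 19
f 34 19 20
f 36 35 39
f 36 39 37
f 37 39 40
f 37 40 38
f 39 35 41
f 39 41 40
f 40 41 42
f 40 42 38
f 41 35 43
f 41 43 42
f 42 43 44
f 42 44 38
f 43 35 45
f 43 45 44
f 44 45 46
f 44 46 38
f 45 35 47
f 45 47 46
f 46 47 48
f 46 48 38
f 47 35 49
f 47 49 48
f 48 49 50
f 48 50 38
f 49 35 51
f 49 51 50
f 50 51 52
f 50 52 38
f 51 35 53
f 51 53 52
f 52 53 54
f 52 54 38
f 53 35 55
f 53 55 54
f 54 55 56
f 54 56 38
f 55 35 57
f 55 57 56
f 56 57 58
f 56 58 38
f 57 35 59
f 57 59 58
f 58 59 60
f 58 60 38
f 59 35 36
f 59 36 60
f 60 36 37
f 60 37 38



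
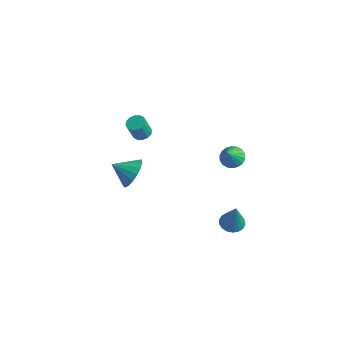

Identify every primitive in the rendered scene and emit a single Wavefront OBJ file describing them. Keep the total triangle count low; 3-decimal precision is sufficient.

v -1.818 -0.976 2.678
v -1.461 -0.603 2.836
v -1.504 -1.011 3.899
v -1.862 -1.384 3.742
v -1.711 -0.483 2.871
v -1.754 -0.891 3.935
v -1.989 -0.496 2.855
v -2.033 -0.903 3.919
v -2.222 -0.636 2.792
v -2.266 -1.044 3.856
v -2.347 -0.868 2.698
v -2.39 -1.276 3.762
v -2.33 -1.129 2.599
v -2.373 -1.537 3.662
v -2.176 -1.349 2.521
v -2.219 -1.757 3.584
v -1.926 -1.469 2.485
v -1.969 -1.877 3.549
v -1.647 -1.457 2.501
v -1.691 -1.864 3.565
v -1.414 -1.316 2.564
v -1.458 -1.724 3.628
v -1.29 -1.084 2.658
v -1.333 -1.492 3.722
v -1.307 -0.823 2.758
v -1.35 -1.231 3.821
v 1.857 1.946 1.025
v 2.275 1.547 0.648
v 2.123 1.194 2.115
v 2.464 1.765 0.752
v 2.534 2.019 0.911
v 2.469 2.258 1.092
v 2.283 2.436 1.26
v 2.013 2.516 1.381
v 1.712 2.484 1.432
v 1.44 2.345 1.403
v 1.25 2.127 1.299
v 1.181 1.874 1.14
v 1.245 1.634 0.959
v 1.431 1.457 0.791
v 1.701 1.376 0.67
v 2.002 1.408 0.618
v -3.117 -0.431 -2.07
v -2.565 -0.372 -1.25
v -4.023 -1.109 -1.41
v -2.839 0.014 -1.23
v -3.177 0.298 -1.403
v -3.501 0.415 -1.729
v -3.737 0.338 -2.133
v -3.83 0.084 -2.522
v -3.761 -0.287 -2.807
v -3.543 -0.692 -2.924
v -3.228 -1.037 -2.845
v -2.888 -1.243 -2.588
v -2.599 -1.263 -2.213
v -2.43 -1.093 -1.805
v -2.417 -0.771 -1.457
v 1.911 1.994 -4.67
v 2.491 2.391 -4.771
v 2.389 1.746 -2.91
v 2.275 2.604 -4.682
v 1.987 2.696 -4.591
v 1.684 2.649 -4.515
v 1.426 2.472 -4.47
v 1.264 2.201 -4.465
v 1.23 1.889 -4.5
v 1.331 1.598 -4.569
v 1.548 1.385 -4.657
v 1.836 1.293 -4.748
v 2.139 1.34 -4.824
v 2.397 1.516 -4.869
v 2.559 1.788 -4.875
v 2.593 2.1 -4.84
f 2 1 5
f 2 5 3
f 3 5 6
f 3 6 4
f 5 1 7
f 5 7 6
f 6 7 8
f 6 8 4
f 7 1 9
f 7 9 8
f 8 9 10
f 8 10 4
f 9 1 11
f 9 11 10
f 10 11 12
f 10 12 4
f 11 1 13
f 11 13 12
f 12 13 14
f 12 14 4
f 13 1 15
f 13 15 14
f 14 15 16
f 14 16 4
f 15 1 17
f 15 17 16
f 16 17 18
f 16 18 4
f 17 1 19
f 17 19 18
f 18 19 20
f 18 20 4
f 19 1 21
f 19 21 20
f 20 21 22
f 20 22 4
f 21 1 23
f 21 23 22
f 22 23 24
f 22 24 4
f 23 1 25
f 23 25 24
f 24 25 26
f 24 26 4
f 25 1 2
f 25 2 26
f 26 2 3
f 26 3 4
f 28 27 30
f 28 30 29
f 30 27 31
f 30 31 29
f 31 27 32
f 31 32 29
f 32 27 33
f 32 33 29
f 33 27 34
f 33 34 29
f 34 27 35
f 34 35 29
f 35 27 36
f 35 36 29
f 36 27 37
f 36 37 29
f 37 27 38
f 37 38 29
f 38 27 39
f 38 39 29
f 39 27 40
f 39 40 29
f 40 27 41
f 40 41 29
f 41 27 42
f 41 42 29
f 42 27 28
f 42 28 29
f 44 43 46
f 44 46 45
f 46 43 47
f 46 47 45
f 47 43 48
f 47 48 45
f 48 43 49
f 48 49 45
f 49 43 50
f 49 50 45
f 50 43 51
f 50 51 45
f 51 43 52
f 51 52 45
f 52 43 53
f 52 53 45
f 53 43 54
f 53 54 45
f 54 43 55
f 54 55 45
f 55 43 56
f 55 56 45
f 56 43 57
f 56 57 45
f 57 43 44
f 57 44 45
f 59 58 61
f 59 61 60
f 61 58 62
f 61 62 60
f 62 58 63
f 62 63 60
f 63 58 64
f 63 64 60
f 64 58 65
f 64 65 60
f 65 58 66
f 65 66 60
f 66 58 67
f 66 67 60
f 67 58 68
f 67 68 60
f 68 58 69
f 68 69 60
f 69 58 70
f 69 70 60
f 70 58 71
f 70 71 60
f 71 58 72
f 71 72 60
f 72 58 73
f 72 73 60
f 73 58 59
f 73 59 60



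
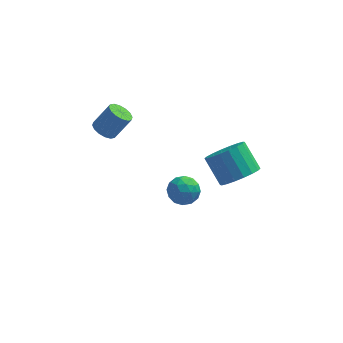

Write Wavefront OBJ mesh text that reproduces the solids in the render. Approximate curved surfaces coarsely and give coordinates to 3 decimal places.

v 2.104 -2.487 -0.488
v 3 -2.226 -0.101
v 2.271 -1.353 0.996
v 1.376 -1.613 0.608
v 2.926 -1.905 -0.406
v 2.197 -1.032 0.691
v 2.689 -1.698 -0.727
v 1.96 -0.825 0.369
v 2.336 -1.648 -1.002
v 1.608 -0.775 0.095
v 1.938 -1.764 -1.174
v 1.209 -0.891 -0.077
v 1.572 -2.023 -1.211
v 0.843 -1.15 -0.114
v 1.312 -2.374 -1.105
v 0.583 -1.501 -0.008
v 1.209 -2.747 -0.876
v 0.48 -1.874 0.221
v 1.283 -3.068 -0.571
v 0.554 -2.195 0.526
v 1.52 -3.275 -0.249
v 0.791 -2.402 0.847
v 1.872 -3.325 0.025
v 1.144 -2.452 1.122
v 2.271 -3.209 0.197
v 1.542 -2.336 1.294
v 2.637 -2.95 0.234
v 1.908 -2.077 1.331
v 2.897 -2.599 0.128
v 2.168 -1.726 1.225
v -0.179 -0.541 -4.06
v 0.195 -1.141 -3.604
v -1.175 -0.459 -3.136
v -0.801 -1.059 -2.68
v -0.446 -0.3 -2.747
v 0.169 -0.35 -3.318
v -1.149 -1.25 -3.422
v -0.534 -1.3 -3.993
v -0.405 -1.579 -3.209
v 0.029 -0.992 -2.793
v -1.009 -0.608 -3.947
v -0.575 -0.021 -3.531
v 0.096 -0.848 -3.913
v -1.076 -0.752 -2.827
v -0.867 -0.306 -2.867
v -0.647 -0.658 -2.599
v 0.081 -0.383 -3.745
v 0.3 -0.736 -3.477
v -0.077 -0.241 -2.974
v -1.28 -0.864 -3.263
v -1.061 -1.217 -2.995
v -0.333 -0.942 -4.141
v -0.113 -1.294 -3.873
v -0.903 -1.359 -3.766
v -0.037 -1.458 -3.413
v -0.623 -1.41 -2.87
v -0.828 -1.522 -3.306
v -0.466 -1.552 -3.642
v 0.218 -1.113 -3.168
v -0.368 -1.065 -2.625
v -0.159 -0.619 -2.665
v 0.203 -0.648 -3
v -0.135 -1.371 -2.936
v -0.612 -0.535 -4.115
v -1.198 -0.487 -3.572
v -1.183 -0.952 -3.74
v -0.821 -0.981 -4.075
v -0.357 -0.19 -3.87
v -0.943 -0.142 -3.327
v -0.514 -0.048 -3.098
v -0.152 -0.078 -3.434
v -0.845 -0.229 -3.804
v -4.102 -1.009 1.332
v -3.691 -0.678 0.969
v -2.928 -0.421 2.064
v -3.338 -0.751 2.428
v -3.914 -0.455 1.071
v -3.151 -0.198 2.167
v -4.187 -0.381 1.244
v -3.423 -0.123 2.339
v -4.437 -0.474 1.44
v -3.673 -0.217 2.536
v -4.597 -0.711 1.607
v -3.834 -0.453 2.703
v -4.624 -1.028 1.701
v -3.861 -0.77 2.797
v -4.512 -1.339 1.696
v -3.749 -1.082 2.791
v -4.289 -1.562 1.593
v -3.526 -1.305 2.689
v -4.017 -1.637 1.421
v -3.253 -1.379 2.516
v -3.767 -1.543 1.224
v -3.003 -1.286 2.32
v -3.606 -1.307 1.057
v -2.843 -1.049 2.153
v -3.579 -0.99 0.963
v -2.816 -0.732 2.059
f 2 1 5
f 2 5 3
f 3 5 6
f 3 6 4
f 5 1 7
f 5 7 6
f 6 7 8
f 6 8 4
f 7 1 9
f 7 9 8
f 8 9 10
f 8 10 4
f 9 1 11
f 9 11 10
f 10 11 12
f 10 12 4
f 11 1 13
f 11 13 12
f 12 13 14
f 12 14 4
f 13 1 15
f 13 15 14
f 14 15 16
f 14 16 4
f 15 1 17
f 15 17 16
f 16 17 18
f 16 18 4
f 17 1 19
f 17 19 18
f 18 19 20
f 18 20 4
f 19 1 21
f 19 21 20
f 20 21 22
f 20 22 4
f 21 1 23
f 21 23 22
f 22 23 24
f 22 24 4
f 23 1 25
f 23 25 24
f 24 25 26
f 24 26 4
f 25 1 27
f 25 27 26
f 26 27 28
f 26 28 4
f 27 1 29
f 27 29 28
f 28 29 30
f 28 30 4
f 29 1 2
f 29 2 30
f 30 2 3
f 30 3 4
f 31 68 47
f 68 42 71
f 47 71 36
f 68 71 47
f 31 47 43
f 47 36 48
f 43 48 32
f 47 48 43
f 31 43 52
f 43 32 53
f 52 53 38
f 43 53 52
f 31 52 64
f 52 38 67
f 64 67 41
f 52 67 64
f 31 64 68
f 64 41 72
f 68 72 42
f 64 72 68
f 32 48 59
f 48 36 62
f 59 62 40
f 48 62 59
f 36 71 49
f 71 42 70
f 49 70 35
f 71 70 49
f 42 72 69
f 72 41 65
f 69 65 33
f 72 65 69
f 41 67 66
f 67 38 54
f 66 54 37
f 67 54 66
f 38 53 58
f 53 32 55
f 58 55 39
f 53 55 58
f 34 60 46
f 60 40 61
f 46 61 35
f 60 61 46
f 34 46 44
f 46 35 45
f 44 45 33
f 46 45 44
f 34 44 51
f 44 33 50
f 51 50 37
f 44 50 51
f 34 51 56
f 51 37 57
f 56 57 39
f 51 57 56
f 34 56 60
f 56 39 63
f 60 63 40
f 56 63 60
f 35 61 49
f 61 40 62
f 49 62 36
f 61 62 49
f 33 45 69
f 45 35 70
f 69 70 42
f 45 70 69
f 37 50 66
f 50 33 65
f 66 65 41
f 50 65 66
f 39 57 58
f 57 37 54
f 58 54 38
f 57 54 58
f 40 63 59
f 63 39 55
f 59 55 32
f 63 55 59
f 74 73 77
f 74 77 75
f 75 77 78
f 75 78 76
f 77 73 79
f 77 79 78
f 78 79 80
f 78 80 76
f 79 73 81
f 79 81 80
f 80 81 82
f 80 82 76
f 81 73 83
f 81 83 82
f 82 83 84
f 82 84 76
f 83 73 85
f 83 85 84
f 84 85 86
f 84 86 76
f 85 73 87
f 85 87 86
f 86 87 88
f 86 88 76
f 87 73 89
f 87 89 88
f 88 89 90
f 88 90 76
f 89 73 91
f 89 91 90
f 90 91 92
f 90 92 76
f 91 73 93
f 91 93 92
f 92 93 94
f 92 94 76
f 93 73 95
f 93 95 94
f 94 95 96
f 94 96 76
f 95 73 97
f 95 97 96
f 96 97 98
f 96 98 76
f 97 73 74
f 97 74 98
f 98 74 75
f 98 75 76



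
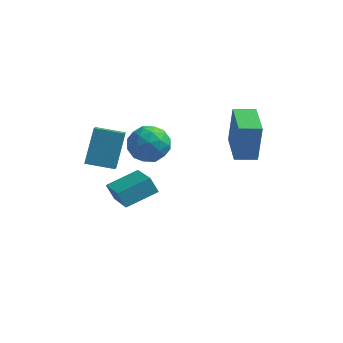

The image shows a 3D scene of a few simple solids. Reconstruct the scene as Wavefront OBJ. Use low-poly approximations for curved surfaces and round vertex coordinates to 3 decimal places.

v -1.289 -0.593 -3.214
v -1.723 -0.392 -2.475
v -2.258 1.083 -4.238
v -2.692 1.283 -3.499
v -0.008 0.437 -2.741
v -0.442 0.637 -2.002
v -0.977 2.112 -3.765
v -1.411 2.313 -3.026
v 3.343 0.881 -0.206
v 3.485 1.086 1.809
v 2.754 2.64 -0.343
v 2.895 2.845 1.672
v 4.365 1.215 -0.312
v 4.506 1.42 1.703
v 3.775 2.974 -0.449
v 3.917 3.179 1.566
v -1.029 1.89 0.338
v -0.264 1.846 -0.397
v -0.896 0.194 0.577
v -0.131 0.15 -0.158
v 0.053 0.628 0.772
v -0.029 1.676 0.624
v -1.131 0.364 -0.444
v -1.213 1.412 -0.592
v -0.327 0.903 -0.881
v 0.405 1.066 -0.129
v -1.565 0.974 0.309
v -0.833 1.137 1.061
v -0.658 2.017 -0.05
v -0.502 0.023 0.23
v -0.393 0.304 0.777
v 0.056 0.278 0.345
v -0.52 1.917 0.55
v -0.07 1.892 0.118
v 0.116 1.175 0.805
v -1.09 0.148 0.062
v -0.64 0.123 -0.37
v -1.216 1.762 -0.165
v -0.767 1.736 -0.597
v -1.276 0.865 -0.625
v -0.246 1.437 -0.767
v -0.168 0.44 -0.627
v -0.755 0.565 -0.795
v -0.804 1.182 -0.882
v 0.185 1.533 -0.325
v 0.263 0.536 -0.185
v 0.371 0.817 0.362
v 0.323 1.433 0.275
v 0.147 0.978 -0.609
v -1.423 1.504 0.365
v -1.345 0.507 0.505
v -1.483 0.607 -0.095
v -1.531 1.223 -0.182
v -0.992 1.6 0.807
v -0.914 0.603 0.947
v -0.356 0.858 1.062
v -0.405 1.475 0.975
v -1.307 1.062 0.789
v -2.856 -1.693 0.57
v -2.696 -0.528 2.075
v -3.043 -0.73 -0.155
v -2.883 0.435 1.35
v -1.497 -1.595 0.35
v -1.337 -0.43 1.855
v -1.684 -0.632 -0.375
v -1.524 0.533 1.13
f 2 4 1
f 5 2 1
f 1 4 3
f 3 5 1
f 2 8 4
f 6 2 5
f 6 8 2
f 4 8 3
f 7 5 3
f 3 8 7
f 7 6 5
f 8 6 7
f 10 12 9
f 13 10 9
f 9 12 11
f 11 13 9
f 10 16 12
f 14 10 13
f 14 16 10
f 12 16 11
f 15 13 11
f 11 16 15
f 15 14 13
f 16 14 15
f 17 54 33
f 54 28 57
f 33 57 22
f 54 57 33
f 17 33 29
f 33 22 34
f 29 34 18
f 33 34 29
f 17 29 38
f 29 18 39
f 38 39 24
f 29 39 38
f 17 38 50
f 38 24 53
f 50 53 27
f 38 53 50
f 17 50 54
f 50 27 58
f 54 58 28
f 50 58 54
f 18 34 45
f 34 22 48
f 45 48 26
f 34 48 45
f 22 57 35
f 57 28 56
f 35 56 21
f 57 56 35
f 28 58 55
f 58 27 51
f 55 51 19
f 58 51 55
f 27 53 52
f 53 24 40
f 52 40 23
f 53 40 52
f 24 39 44
f 39 18 41
f 44 41 25
f 39 41 44
f 20 46 32
f 46 26 47
f 32 47 21
f 46 47 32
f 20 32 30
f 32 21 31
f 30 31 19
f 32 31 30
f 20 30 37
f 30 19 36
f 37 36 23
f 30 36 37
f 20 37 42
f 37 23 43
f 42 43 25
f 37 43 42
f 20 42 46
f 42 25 49
f 46 49 26
f 42 49 46
f 21 47 35
f 47 26 48
f 35 48 22
f 47 48 35
f 19 31 55
f 31 21 56
f 55 56 28
f 31 56 55
f 23 36 52
f 36 19 51
f 52 51 27
f 36 51 52
f 25 43 44
f 43 23 40
f 44 40 24
f 43 40 44
f 26 49 45
f 49 25 41
f 45 41 18
f 49 41 45
f 60 62 59
f 63 60 59
f 59 62 61
f 61 63 59
f 60 66 62
f 64 60 63
f 64 66 60
f 62 66 61
f 65 63 61
f 61 66 65
f 65 64 63
f 66 64 65



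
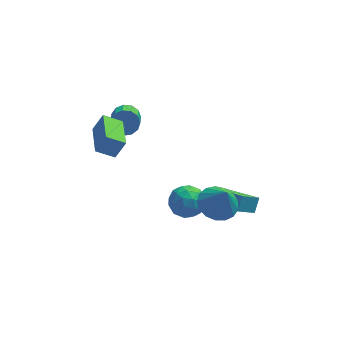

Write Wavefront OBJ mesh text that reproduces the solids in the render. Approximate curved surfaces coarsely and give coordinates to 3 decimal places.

v 2.685 -2.787 0.525
v 3.678 -2.536 0.347
v 3.055 -3.253 1.935
v 3.482 -2.119 0.536
v 3.103 -1.856 0.723
v 2.628 -1.806 0.864
v 2.166 -1.981 0.928
v 1.824 -2.34 0.899
v 1.678 -2.802 0.785
v 1.763 -3.261 0.611
v 2.059 -3.611 0.418
v 2.499 -3.773 0.249
v 2.981 -3.708 0.143
v 3.395 -3.433 0.125
v 3.647 -3.01 0.199
v 2.243 -1.358 -0.993
v 2.509 -0.781 -0.369
v 3.186 -0.358 -2.32
v 3.452 0.218 -1.696
v 3.688 -2.338 -0.704
v 3.954 -1.762 -0.08
v 4.631 -1.339 -2.031
v 4.897 -0.762 -1.407
v 1.619 0.294 -3.011
v 2.229 0.259 -2.207
v 0.491 -0.559 -2.193
v 1.101 -0.594 -1.389
v 0.686 0.283 -1.67
v 1.383 0.809 -2.176
v 1.337 -1.109 -2.224
v 2.034 -0.583 -2.73
v 2.054 -0.608 -1.721
v 1.652 0.252 -1.379
v 1.068 -0.552 -3.021
v 0.666 0.308 -2.679
v 2.023 0.351 -2.681
v 0.697 -0.651 -1.719
v 0.454 -0.136 -1.884
v 0.812 -0.156 -1.412
v 1.526 0.675 -2.663
v 1.884 0.654 -2.19
v 0.978 0.668 -1.875
v 0.836 -0.954 -2.21
v 1.194 -0.975 -1.737
v 1.908 -0.144 -2.988
v 2.266 -0.164 -2.516
v 1.742 -0.968 -2.525
v 2.279 -0.179 -1.923
v 1.616 -0.68 -1.442
v 1.754 -0.983 -1.932
v 2.164 -0.674 -2.23
v 2.042 0.327 -1.722
v 1.38 -0.174 -1.241
v 1.136 0.341 -1.406
v 1.545 0.65 -1.703
v 1.94 -0.183 -1.436
v 1.34 -0.126 -3.159
v 0.678 -0.627 -2.678
v 1.175 -0.95 -2.697
v 1.584 -0.641 -2.994
v 1.104 0.38 -2.958
v 0.441 -0.121 -2.477
v 0.556 0.374 -2.17
v 0.966 0.683 -2.468
v 0.78 -0.117 -2.964
v -1.513 4.092 0.691
v -0.871 4.294 1.044
v -0.945 2.89 1.982
v -1.587 2.688 1.629
v -1.192 4.463 1.272
v -1.266 3.059 2.209
v -1.615 4.514 1.315
v -1.689 3.11 2.253
v -2.006 4.431 1.16
v -2.079 3.027 2.098
v -2.24 4.24 0.857
v -2.313 2.836 1.794
v -2.244 4.003 0.5
v -2.317 2.599 1.438
v -2.015 3.794 0.205
v -2.088 2.389 1.142
v -1.627 3.679 0.064
v -1.701 2.275 1.001
v -1.203 3.696 0.122
v -1.277 2.291 1.059
v -0.878 3.838 0.361
v -0.951 2.434 1.298
v -0.754 4.061 0.705
v -0.827 2.657 1.642
v -3.109 -0.461 2.653
v -2.573 -0.297 3.611
v -3.209 1.566 2.362
v -2.673 1.73 3.32
v -2.147 -0.49 2.12
v -1.611 -0.326 3.078
v -2.247 1.537 1.829
v -1.711 1.701 2.787
f 2 1 4
f 2 4 3
f 4 1 5
f 4 5 3
f 5 1 6
f 5 6 3
f 6 1 7
f 6 7 3
f 7 1 8
f 7 8 3
f 8 1 9
f 8 9 3
f 9 1 10
f 9 10 3
f 10 1 11
f 10 11 3
f 11 1 12
f 11 12 3
f 12 1 13
f 12 13 3
f 13 1 14
f 13 14 3
f 14 1 15
f 14 15 3
f 15 1 2
f 15 2 3
f 17 19 16
f 20 17 16
f 16 19 18
f 18 20 16
f 17 23 19
f 21 17 20
f 21 23 17
f 19 23 18
f 22 20 18
f 18 23 22
f 22 21 20
f 23 21 22
f 24 61 40
f 61 35 64
f 40 64 29
f 61 64 40
f 24 40 36
f 40 29 41
f 36 41 25
f 40 41 36
f 24 36 45
f 36 25 46
f 45 46 31
f 36 46 45
f 24 45 57
f 45 31 60
f 57 60 34
f 45 60 57
f 24 57 61
f 57 34 65
f 61 65 35
f 57 65 61
f 25 41 52
f 41 29 55
f 52 55 33
f 41 55 52
f 29 64 42
f 64 35 63
f 42 63 28
f 64 63 42
f 35 65 62
f 65 34 58
f 62 58 26
f 65 58 62
f 34 60 59
f 60 31 47
f 59 47 30
f 60 47 59
f 31 46 51
f 46 25 48
f 51 48 32
f 46 48 51
f 27 53 39
f 53 33 54
f 39 54 28
f 53 54 39
f 27 39 37
f 39 28 38
f 37 38 26
f 39 38 37
f 27 37 44
f 37 26 43
f 44 43 30
f 37 43 44
f 27 44 49
f 44 30 50
f 49 50 32
f 44 50 49
f 27 49 53
f 49 32 56
f 53 56 33
f 49 56 53
f 28 54 42
f 54 33 55
f 42 55 29
f 54 55 42
f 26 38 62
f 38 28 63
f 62 63 35
f 38 63 62
f 30 43 59
f 43 26 58
f 59 58 34
f 43 58 59
f 32 50 51
f 50 30 47
f 51 47 31
f 50 47 51
f 33 56 52
f 56 32 48
f 52 48 25
f 56 48 52
f 67 66 70
f 67 70 68
f 68 70 71
f 68 71 69
f 70 66 72
f 70 72 71
f 71 72 73
f 71 73 69
f 72 66 74
f 72 74 73
f 73 74 75
f 73 75 69
f 74 66 76
f 74 76 75
f 75 76 77
f 75 77 69
f 76 66 78
f 76 78 77
f 77 78 79
f 77 79 69
f 78 66 80
f 78 80 79
f 79 80 81
f 79 81 69
f 80 66 82
f 80 82 81
f 81 82 83
f 81 83 69
f 82 66 84
f 82 84 83
f 83 84 85
f 83 85 69
f 84 66 86
f 84 86 85
f 85 86 87
f 85 87 69
f 86 66 88
f 86 88 87
f 87 88 89
f 87 89 69
f 88 66 67
f 88 67 89
f 89 67 68
f 89 68 69
f 91 93 90
f 94 91 90
f 90 93 92
f 92 94 90
f 91 97 93
f 95 91 94
f 95 97 91
f 93 97 92
f 96 94 92
f 92 97 96
f 96 95 94
f 97 95 96



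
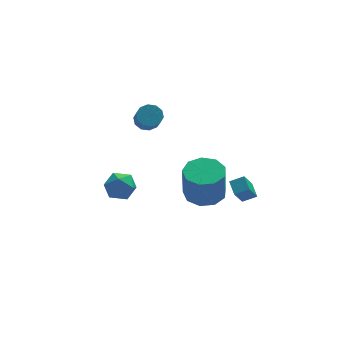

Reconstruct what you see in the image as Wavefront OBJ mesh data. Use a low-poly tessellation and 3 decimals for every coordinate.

v 1.038 -0.684 -1.085
v 1.845 0.037 -0.891
v 1.71 -0.335 1.059
v 0.902 -1.056 0.865
v 1.179 0.386 -0.871
v 1.043 0.014 1.079
v 0.446 0.234 -0.951
v 0.311 -0.138 0.999
v -0.009 -0.348 -1.094
v -0.145 -0.72 0.856
v 0.025 -1.087 -1.232
v -0.111 -1.458 0.718
v 0.533 -1.637 -1.302
v 0.397 -2.009 0.648
v 1.278 -1.742 -1.27
v 1.142 -2.113 0.68
v 1.91 -1.351 -1.152
v 1.774 -1.723 0.799
v 2.134 -0.649 -1.002
v 1.998 -1.021 0.948
v 3.652 0.221 -2.045
v 3.621 1.095 -1.676
v 2.892 0.345 -2.405
v 2.861 1.22 -2.035
v 4.219 0.68 -3.085
v 4.188 1.555 -2.715
v 3.459 0.805 -3.444
v 3.428 1.679 -3.075
v -3.701 -0.985 1.54
v -3.112 -0.785 0.884
v -3.848 -2.335 0.996
v -3.259 -2.135 0.34
v -2.975 -2.208 1.196
v -2.885 -1.373 1.532
v -4.075 -1.747 0.348
v -3.985 -0.912 0.684
v -3.343 -1.256 0.147
v -2.663 -1.541 0.671
v -4.297 -1.579 1.209
v -3.617 -1.864 1.733
v -0.894 3.715 1.732
v -0.219 3.856 1.905
v -0.272 2.947 2.86
v -0.946 2.805 2.688
v -0.478 4.12 2.141
v -0.531 3.21 3.097
v -0.895 4.229 2.222
v -0.948 3.319 3.177
v -1.312 4.142 2.116
v -1.365 3.232 3.071
v -1.569 3.891 1.863
v -1.622 2.981 2.818
v -1.568 3.573 1.56
v -1.621 2.664 2.515
v -1.309 3.31 1.323
v -1.362 2.4 2.279
v -0.892 3.201 1.243
v -0.945 2.291 2.198
v -0.475 3.288 1.349
v -0.528 2.378 2.304
v -0.218 3.539 1.602
v -0.271 2.629 2.557
f 2 1 5
f 2 5 3
f 3 5 6
f 3 6 4
f 5 1 7
f 5 7 6
f 6 7 8
f 6 8 4
f 7 1 9
f 7 9 8
f 8 9 10
f 8 10 4
f 9 1 11
f 9 11 10
f 10 11 12
f 10 12 4
f 11 1 13
f 11 13 12
f 12 13 14
f 12 14 4
f 13 1 15
f 13 15 14
f 14 15 16
f 14 16 4
f 15 1 17
f 15 17 16
f 16 17 18
f 16 18 4
f 17 1 19
f 17 19 18
f 18 19 20
f 18 20 4
f 19 1 2
f 19 2 20
f 20 2 3
f 20 3 4
f 22 24 21
f 25 22 21
f 21 24 23
f 23 25 21
f 22 28 24
f 26 22 25
f 26 28 22
f 24 28 23
f 27 25 23
f 23 28 27
f 27 26 25
f 28 26 27
f 29 40 34
f 29 34 30
f 29 30 36
f 29 36 39
f 29 39 40
f 30 34 38
f 34 40 33
f 40 39 31
f 39 36 35
f 36 30 37
f 32 38 33
f 32 33 31
f 32 31 35
f 32 35 37
f 32 37 38
f 33 38 34
f 31 33 40
f 35 31 39
f 37 35 36
f 38 37 30
f 42 41 45
f 42 45 43
f 43 45 46
f 43 46 44
f 45 41 47
f 45 47 46
f 46 47 48
f 46 48 44
f 47 41 49
f 47 49 48
f 48 49 50
f 48 50 44
f 49 41 51
f 49 51 50
f 50 51 52
f 50 52 44
f 51 41 53
f 51 53 52
f 52 53 54
f 52 54 44
f 53 41 55
f 53 55 54
f 54 55 56
f 54 56 44
f 55 41 57
f 55 57 56
f 56 57 58
f 56 58 44
f 57 41 59
f 57 59 58
f 58 59 60
f 58 60 44
f 59 41 61
f 59 61 60
f 60 61 62
f 60 62 44
f 61 41 42
f 61 42 62
f 62 42 43
f 62 43 44



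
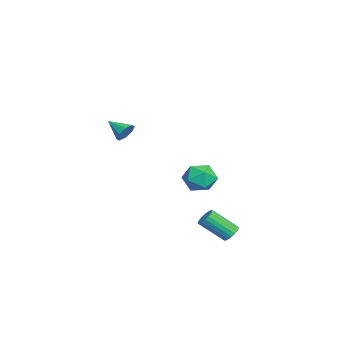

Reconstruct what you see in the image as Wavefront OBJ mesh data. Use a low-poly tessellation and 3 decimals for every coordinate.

v 4.059 -1.484 3.374
v 4.379 -1.864 3.095
v 3.541 -2.296 3.886
v 4.558 -1.741 3.473
v 4.445 -1.467 3.793
v 4.106 -1.203 3.868
v 3.739 -1.104 3.654
v 3.56 -1.228 3.276
v 3.673 -1.502 2.956
v 4.012 -1.765 2.881
v -1.86 2.553 -1.854
v -1.23 1.942 -2.211
v -2.83 1.398 -1.589
v -2.2 0.787 -1.946
v -2.027 1.219 -1.121
v -1.427 1.932 -1.285
v -2.633 1.408 -2.515
v -2.033 2.121 -2.679
v -1.708 1.235 -2.619
v -1.334 1.118 -1.758
v -2.726 2.222 -2.042
v -2.352 2.105 -1.181
v 2.647 3.226 -3.5
v 3.127 3.097 -3.617
v 3.052 1.885 -2.576
v 2.573 2.014 -2.46
v 3.154 3.243 -3.445
v 3.08 2.03 -2.404
v 3.081 3.386 -3.284
v 3.006 2.173 -2.243
v 2.922 3.497 -3.166
v 2.847 2.284 -2.125
v 2.708 3.554 -3.114
v 2.634 2.341 -2.073
v 2.483 3.547 -3.139
v 2.409 2.334 -2.098
v 2.29 3.476 -3.235
v 2.216 2.263 -2.194
v 2.168 3.355 -3.384
v 2.093 2.143 -2.343
v 2.14 3.21 -3.556
v 2.066 1.997 -2.515
v 2.214 3.067 -3.717
v 2.139 1.854 -2.676
v 2.373 2.956 -3.835
v 2.298 1.743 -2.794
v 2.586 2.899 -3.887
v 2.512 1.686 -2.846
v 2.811 2.906 -3.862
v 2.737 1.693 -2.821
v 3.004 2.977 -3.766
v 2.93 1.764 -2.725
f 2 1 4
f 2 4 3
f 4 1 5
f 4 5 3
f 5 1 6
f 5 6 3
f 6 1 7
f 6 7 3
f 7 1 8
f 7 8 3
f 8 1 9
f 8 9 3
f 9 1 10
f 9 10 3
f 10 1 2
f 10 2 3
f 11 22 16
f 11 16 12
f 11 12 18
f 11 18 21
f 11 21 22
f 12 16 20
f 16 22 15
f 22 21 13
f 21 18 17
f 18 12 19
f 14 20 15
f 14 15 13
f 14 13 17
f 14 17 19
f 14 19 20
f 15 20 16
f 13 15 22
f 17 13 21
f 19 17 18
f 20 19 12
f 24 23 27
f 24 27 25
f 25 27 28
f 25 28 26
f 27 23 29
f 27 29 28
f 28 29 30
f 28 30 26
f 29 23 31
f 29 31 30
f 30 31 32
f 30 32 26
f 31 23 33
f 31 33 32
f 32 33 34
f 32 34 26
f 33 23 35
f 33 35 34
f 34 35 36
f 34 36 26
f 35 23 37
f 35 37 36
f 36 37 38
f 36 38 26
f 37 23 39
f 37 39 38
f 38 39 40
f 38 40 26
f 39 23 41
f 39 41 40
f 40 41 42
f 40 42 26
f 41 23 43
f 41 43 42
f 42 43 44
f 42 44 26
f 43 23 45
f 43 45 44
f 44 45 46
f 44 46 26
f 45 23 47
f 45 47 46
f 46 47 48
f 46 48 26
f 47 23 49
f 47 49 48
f 48 49 50
f 48 50 26
f 49 23 51
f 49 51 50
f 50 51 52
f 50 52 26
f 51 23 24
f 51 24 52
f 52 24 25
f 52 25 26



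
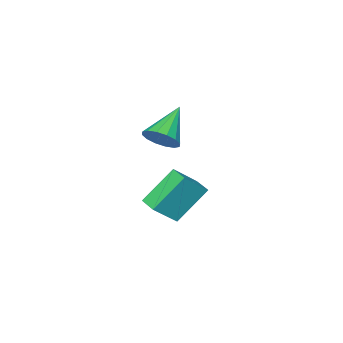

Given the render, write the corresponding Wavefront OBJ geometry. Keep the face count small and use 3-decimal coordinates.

v 1.759 1.608 -2.527
v 0.56 1.95 -1.201
v 1.94 2.407 -2.569
v 0.741 2.748 -1.243
v 2.759 1.432 -1.577
v 1.56 1.773 -0.251
v 2.94 2.23 -1.619
v 1.741 2.572 -0.293
v 3.202 2.97 2.37
v 3.587 3.184 2.952
v 1.938 2.53 3.37
v 3.395 3.491 2.844
v 3.151 3.658 2.609
v 2.921 3.641 2.31
v 2.766 3.444 2.027
v 2.727 3.12 1.836
v 2.816 2.755 1.789
v 3.009 2.449 1.897
v 3.253 2.281 2.132
v 3.483 2.299 2.431
v 3.638 2.496 2.714
v 3.676 2.82 2.904
f 2 4 1
f 5 2 1
f 1 4 3
f 3 5 1
f 2 8 4
f 6 2 5
f 6 8 2
f 4 8 3
f 7 5 3
f 3 8 7
f 7 6 5
f 8 6 7
f 10 9 12
f 10 12 11
f 12 9 13
f 12 13 11
f 13 9 14
f 13 14 11
f 14 9 15
f 14 15 11
f 15 9 16
f 15 16 11
f 16 9 17
f 16 17 11
f 17 9 18
f 17 18 11
f 18 9 19
f 18 19 11
f 19 9 20
f 19 20 11
f 20 9 21
f 20 21 11
f 21 9 22
f 21 22 11
f 22 9 10
f 22 10 11



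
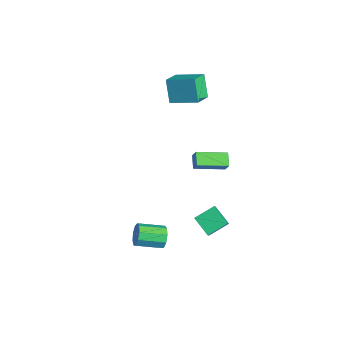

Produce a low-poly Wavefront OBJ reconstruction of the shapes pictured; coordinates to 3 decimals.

v 2.816 0.849 -2.054
v 3.341 0.47 -1.266
v 2.88 2.144 -1.474
v 3.405 1.765 -0.686
v 4.015 1.095 -2.734
v 4.54 0.716 -1.946
v 4.079 2.39 -2.154
v 4.604 2.011 -1.366
v 1.85 -0.775 -4.178
v 2.258 -0.747 -3.514
v 1.617 -2.277 -3.057
v 1.21 -2.305 -3.722
v 1.778 -0.525 -3.443
v 1.137 -2.055 -2.986
v 1.332 -0.42 -3.716
v 0.691 -1.95 -3.26
v 1.128 -0.481 -4.206
v 0.488 -2.011 -3.749
v 1.263 -0.68 -4.682
v 0.622 -2.209 -4.226
v 1.672 -0.923 -4.923
v 1.032 -2.452 -4.467
v 2.165 -1.097 -4.815
v 1.524 -2.627 -4.359
v 2.51 -1.121 -4.409
v 1.87 -2.65 -3.953
v 2.547 -0.983 -3.895
v 1.906 -2.512 -3.439
v 0.187 2.023 1.202
v 0.582 2.06 1.92
v 0.799 3.856 0.77
v 1.193 3.893 1.488
v 0.967 1.667 0.792
v 1.361 1.704 1.51
v 1.578 3.5 0.36
v 1.973 3.537 1.078
v -5.443 3.905 3.297
v -4.722 2.849 3.913
v -4.129 5.17 3.927
v -3.407 4.114 4.543
v -4.553 3.686 1.877
v -3.831 2.63 2.493
v -3.238 4.951 2.507
v -2.517 3.895 3.123
f 2 4 1
f 5 2 1
f 1 4 3
f 3 5 1
f 2 8 4
f 6 2 5
f 6 8 2
f 4 8 3
f 7 5 3
f 3 8 7
f 7 6 5
f 8 6 7
f 10 9 13
f 10 13 11
f 11 13 14
f 11 14 12
f 13 9 15
f 13 15 14
f 14 15 16
f 14 16 12
f 15 9 17
f 15 17 16
f 16 17 18
f 16 18 12
f 17 9 19
f 17 19 18
f 18 19 20
f 18 20 12
f 19 9 21
f 19 21 20
f 20 21 22
f 20 22 12
f 21 9 23
f 21 23 22
f 22 23 24
f 22 24 12
f 23 9 25
f 23 25 24
f 24 25 26
f 24 26 12
f 25 9 27
f 25 27 26
f 26 27 28
f 26 28 12
f 27 9 10
f 27 10 28
f 28 10 11
f 28 11 12
f 30 32 29
f 33 30 29
f 29 32 31
f 31 33 29
f 30 36 32
f 34 30 33
f 34 36 30
f 32 36 31
f 35 33 31
f 31 36 35
f 35 34 33
f 36 34 35
f 38 40 37
f 41 38 37
f 37 40 39
f 39 41 37
f 38 44 40
f 42 38 41
f 42 44 38
f 40 44 39
f 43 41 39
f 39 44 43
f 43 42 41
f 44 42 43



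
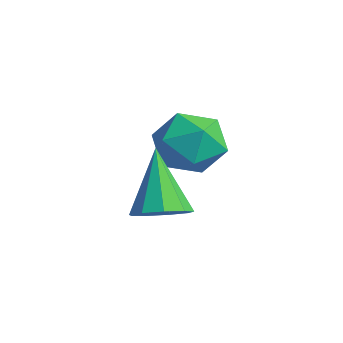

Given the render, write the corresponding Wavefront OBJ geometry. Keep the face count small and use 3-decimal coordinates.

v -2.206 2.477 -2.138
v -1.478 3.016 -2.822
v -1.002 1.104 -1.938
v -0.274 1.643 -2.622
v -0.502 2.062 -1.591
v -1.246 2.911 -1.715
v -1.234 1.209 -3.045
v -1.978 2.058 -3.169
v -0.876 2.233 -3.382
v -0.424 2.76 -2.484
v -2.056 1.36 -2.276
v -1.604 1.887 -1.378
v 1.421 -0.246 -3.101
v 2.103 0.036 -2.744
v 0.339 0.186 -1.379
v 1.841 0.453 -3.013
v 1.382 0.542 -3.324
v 0.942 0.263 -3.53
v 0.726 -0.255 -3.536
v 0.835 -0.768 -3.338
v 1.219 -1.038 -3.03
v 1.697 -0.936 -2.755
v 2.046 -0.512 -2.642
f 1 12 6
f 1 6 2
f 1 2 8
f 1 8 11
f 1 11 12
f 2 6 10
f 6 12 5
f 12 11 3
f 11 8 7
f 8 2 9
f 4 10 5
f 4 5 3
f 4 3 7
f 4 7 9
f 4 9 10
f 5 10 6
f 3 5 12
f 7 3 11
f 9 7 8
f 10 9 2
f 14 13 16
f 14 16 15
f 16 13 17
f 16 17 15
f 17 13 18
f 17 18 15
f 18 13 19
f 18 19 15
f 19 13 20
f 19 20 15
f 20 13 21
f 20 21 15
f 21 13 22
f 21 22 15
f 22 13 23
f 22 23 15
f 23 13 14
f 23 14 15



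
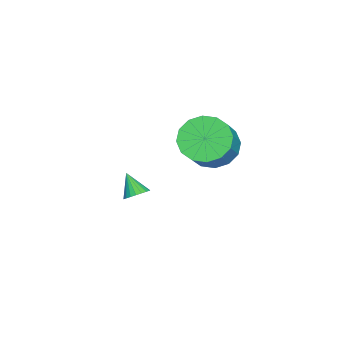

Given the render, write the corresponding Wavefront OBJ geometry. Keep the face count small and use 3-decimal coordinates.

v 2.565 0.76 2.237
v 3.263 0.995 1.561
v 4.393 0.934 2.706
v 3.695 0.7 3.383
v 3.099 1.449 1.747
v 4.229 1.389 2.892
v 2.792 1.719 2.064
v 3.922 1.658 3.21
v 2.424 1.732 2.428
v 3.554 1.671 3.573
v 2.093 1.484 2.741
v 3.223 1.424 3.886
v 1.89 1.043 2.919
v 3.02 0.982 4.064
v 1.867 0.526 2.914
v 2.997 0.465 4.059
v 2.031 0.071 2.728
v 3.161 0.011 3.873
v 2.338 -0.198 2.41
v 3.468 -0.259 3.556
v 2.706 -0.211 2.047
v 3.836 -0.272 3.192
v 3.037 0.036 1.734
v 4.167 -0.024 2.879
v 3.24 0.478 1.556
v 4.37 0.417 2.701
v 1.909 -2.201 -1.523
v 2.198 -1.944 -1.161
v 1.411 -2.719 -0.757
v 2.025 -1.811 -1.184
v 1.831 -1.745 -1.265
v 1.65 -1.758 -1.391
v 1.515 -1.847 -1.54
v 1.447 -1.998 -1.686
v 1.46 -2.184 -1.803
v 1.55 -2.373 -1.873
v 1.702 -2.532 -1.881
v 1.89 -2.634 -1.828
v 2.081 -2.661 -1.722
v 2.243 -2.609 -1.581
v 2.346 -2.486 -1.431
v 2.375 -2.314 -1.296
v 2.322 -2.122 -1.201
f 2 1 5
f 2 5 3
f 3 5 6
f 3 6 4
f 5 1 7
f 5 7 6
f 6 7 8
f 6 8 4
f 7 1 9
f 7 9 8
f 8 9 10
f 8 10 4
f 9 1 11
f 9 11 10
f 10 11 12
f 10 12 4
f 11 1 13
f 11 13 12
f 12 13 14
f 12 14 4
f 13 1 15
f 13 15 14
f 14 15 16
f 14 16 4
f 15 1 17
f 15 17 16
f 16 17 18
f 16 18 4
f 17 1 19
f 17 19 18
f 18 19 20
f 18 20 4
f 19 1 21
f 19 21 20
f 20 21 22
f 20 22 4
f 21 1 23
f 21 23 22
f 22 23 24
f 22 24 4
f 23 1 25
f 23 25 24
f 24 25 26
f 24 26 4
f 25 1 2
f 25 2 26
f 26 2 3
f 26 3 4
f 28 27 30
f 28 30 29
f 30 27 31
f 30 31 29
f 31 27 32
f 31 32 29
f 32 27 33
f 32 33 29
f 33 27 34
f 33 34 29
f 34 27 35
f 34 35 29
f 35 27 36
f 35 36 29
f 36 27 37
f 36 37 29
f 37 27 38
f 37 38 29
f 38 27 39
f 38 39 29
f 39 27 40
f 39 40 29
f 40 27 41
f 40 41 29
f 41 27 42
f 41 42 29
f 42 27 43
f 42 43 29
f 43 27 28
f 43 28 29

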